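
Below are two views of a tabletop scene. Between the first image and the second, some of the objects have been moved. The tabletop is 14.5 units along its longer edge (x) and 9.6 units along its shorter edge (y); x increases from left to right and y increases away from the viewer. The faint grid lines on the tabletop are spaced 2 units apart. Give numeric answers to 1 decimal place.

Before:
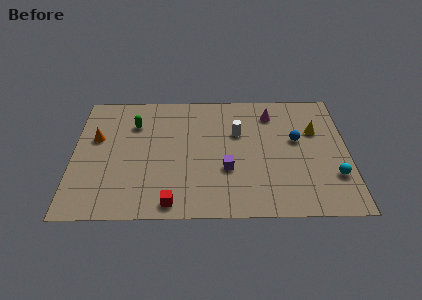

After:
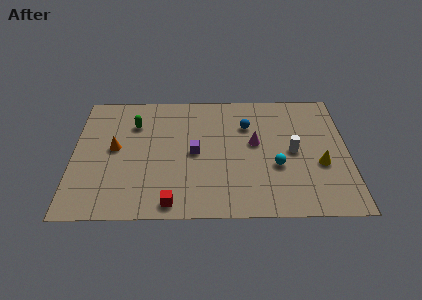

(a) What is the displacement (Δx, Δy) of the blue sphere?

(-2.6, 1.2)

From the two frames, the blue sphere sits at roughly (11.8, 5.6) before and (9.2, 6.8) after.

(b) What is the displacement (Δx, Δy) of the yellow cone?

(0.2, -2.6)

The yellow cone started near (12.8, 6.3) and ended near (13.0, 3.7).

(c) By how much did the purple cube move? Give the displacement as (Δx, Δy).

(-1.7, 1.3)

From the two frames, the purple cube sits at roughly (8.1, 3.4) before and (6.4, 4.7) after.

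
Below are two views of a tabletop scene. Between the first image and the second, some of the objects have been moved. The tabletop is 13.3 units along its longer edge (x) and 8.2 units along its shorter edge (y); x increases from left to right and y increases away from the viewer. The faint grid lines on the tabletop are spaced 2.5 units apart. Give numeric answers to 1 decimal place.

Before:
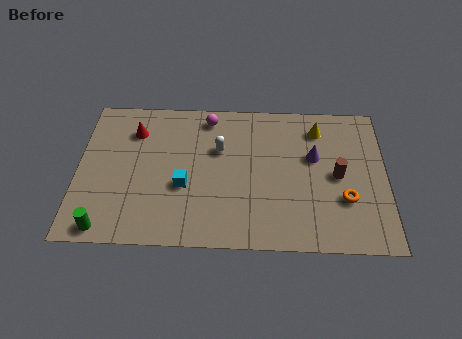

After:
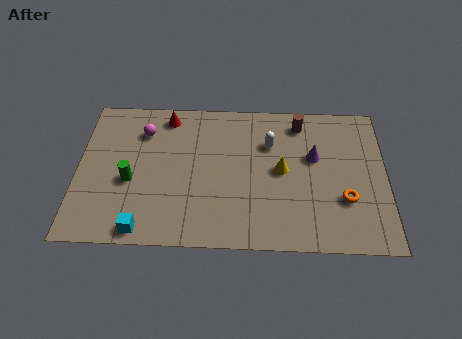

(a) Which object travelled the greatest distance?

the brown cylinder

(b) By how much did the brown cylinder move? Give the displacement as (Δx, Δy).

(-1.6, 2.9)

The brown cylinder started near (11.2, 4.0) and ended near (9.6, 6.9).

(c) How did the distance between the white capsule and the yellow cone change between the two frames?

-2.9

The distance was about 4.5 in the first image and 1.6 in the second, so they moved 2.9 units closer together.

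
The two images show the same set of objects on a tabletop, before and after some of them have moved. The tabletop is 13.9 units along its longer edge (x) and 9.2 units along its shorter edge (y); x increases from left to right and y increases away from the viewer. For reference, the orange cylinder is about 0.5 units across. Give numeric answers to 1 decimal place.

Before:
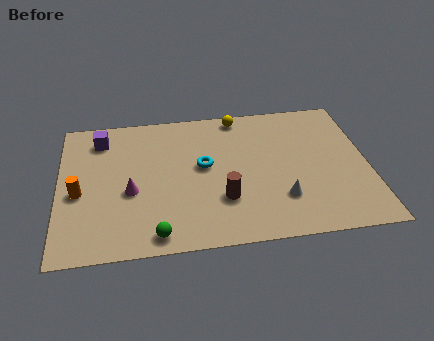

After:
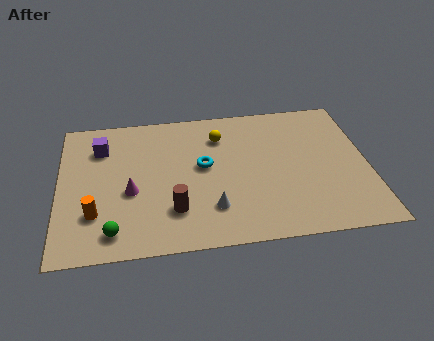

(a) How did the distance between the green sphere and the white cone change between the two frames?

-1.3

They were about 5.8 units apart before and 4.5 after — 1.3 units closer together.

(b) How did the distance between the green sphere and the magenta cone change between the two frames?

-0.5

The distance was about 3.0 in the first image and 2.5 in the second, so they moved 0.5 units closer together.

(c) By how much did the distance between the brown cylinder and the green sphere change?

-0.6

The distance was about 3.5 in the first image and 2.9 in the second, so they moved 0.6 units closer together.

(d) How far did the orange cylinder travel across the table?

1.6

The orange cylinder moved from about (0.9, 4.0) to (1.6, 2.6), a distance of √(0.7² + 1.4²) ≈ 1.6.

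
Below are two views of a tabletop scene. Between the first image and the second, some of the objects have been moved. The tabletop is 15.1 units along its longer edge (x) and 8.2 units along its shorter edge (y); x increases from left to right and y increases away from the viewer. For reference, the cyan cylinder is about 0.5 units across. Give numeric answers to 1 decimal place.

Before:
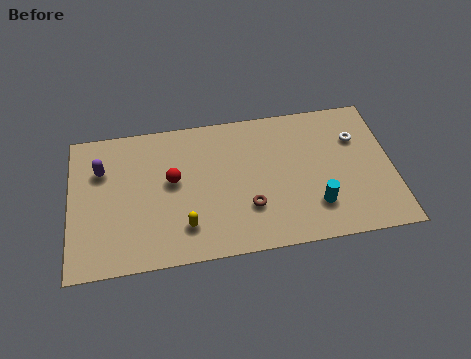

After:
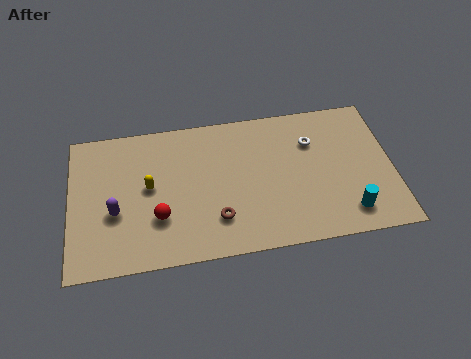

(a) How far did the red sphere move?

2.1

From (4.8, 4.6) to (4.1, 2.6), the red sphere covered √(0.7² + 2.0²) ≈ 2.1 units.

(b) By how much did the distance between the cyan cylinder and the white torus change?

+0.4

The distance was about 4.2 in the first image and 4.6 in the second, so they moved 0.4 units further apart.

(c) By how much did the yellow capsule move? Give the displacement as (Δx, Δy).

(-1.6, 2.5)

The yellow capsule started near (5.3, 1.9) and ended near (3.7, 4.4).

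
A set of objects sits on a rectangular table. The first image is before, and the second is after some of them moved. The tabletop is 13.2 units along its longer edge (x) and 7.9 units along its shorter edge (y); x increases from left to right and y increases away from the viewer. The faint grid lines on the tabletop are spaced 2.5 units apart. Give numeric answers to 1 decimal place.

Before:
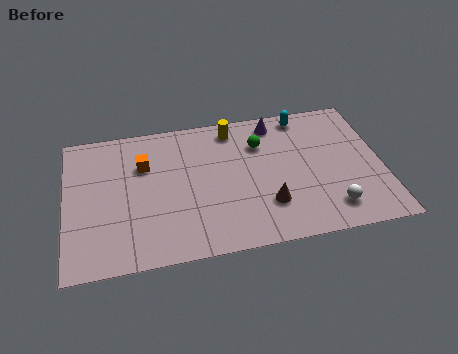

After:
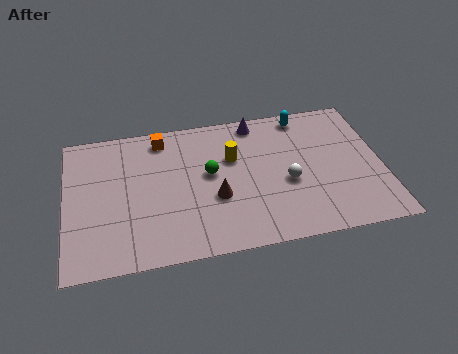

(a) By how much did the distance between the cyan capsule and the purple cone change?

+0.8

Before: roughly 1.2 units apart; after: 2.0. That's 0.8 units further apart.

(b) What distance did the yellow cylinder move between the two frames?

1.7

From (7.1, 6.8) to (7.0, 5.1), the yellow cylinder covered √(0.1² + 1.7²) ≈ 1.7 units.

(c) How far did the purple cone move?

0.8

The purple cone moved from about (8.9, 6.8) to (8.1, 7.0), a distance of √(0.8² + 0.2²) ≈ 0.8.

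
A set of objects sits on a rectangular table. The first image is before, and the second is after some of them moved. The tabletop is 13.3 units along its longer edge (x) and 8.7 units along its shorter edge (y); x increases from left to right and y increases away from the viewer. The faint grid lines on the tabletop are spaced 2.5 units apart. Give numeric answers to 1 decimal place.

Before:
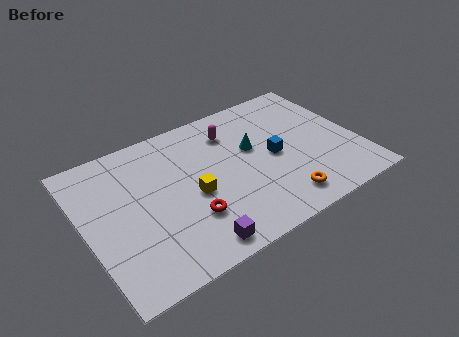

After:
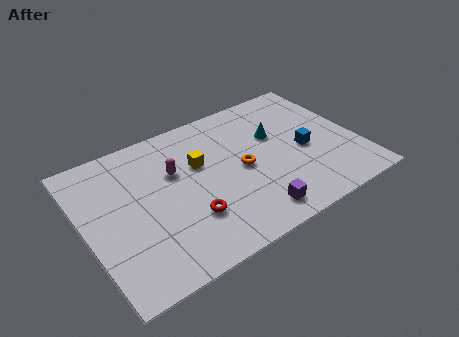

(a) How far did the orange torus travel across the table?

3.1

From (9.0, 1.4) to (7.6, 4.2), the orange torus covered √(1.4² + 2.8²) ≈ 3.1 units.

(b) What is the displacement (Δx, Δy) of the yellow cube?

(0.6, 1.7)

The yellow cube was at about (5.1, 3.8) and moved to about (5.7, 5.5).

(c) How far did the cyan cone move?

1.2

The cyan cone was near (8.3, 5.2) before and (9.5, 5.5) after, so it travelled √(1.2² + 0.3²) ≈ 1.2 units.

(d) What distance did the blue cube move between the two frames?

1.5

From (9.2, 4.2) to (10.7, 3.9), the blue cube covered √(1.5² + 0.3²) ≈ 1.5 units.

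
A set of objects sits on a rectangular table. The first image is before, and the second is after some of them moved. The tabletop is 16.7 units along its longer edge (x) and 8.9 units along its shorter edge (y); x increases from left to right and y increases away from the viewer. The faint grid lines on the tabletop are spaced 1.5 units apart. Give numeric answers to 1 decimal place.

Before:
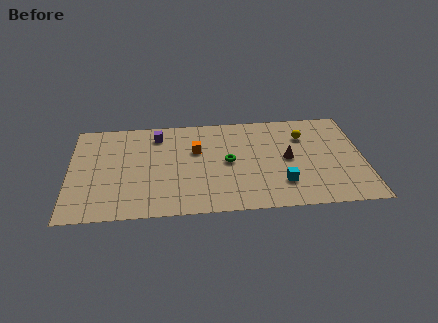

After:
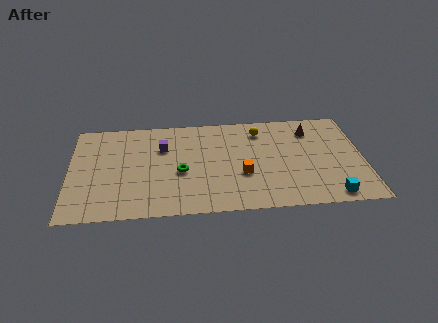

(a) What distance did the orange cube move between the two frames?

3.5

The orange cube was near (7.2, 5.7) before and (9.8, 3.3) after, so it travelled √(2.6² + 2.4²) ≈ 3.5 units.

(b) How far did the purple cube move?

1.2

The purple cube was near (5.0, 7.3) before and (5.3, 6.1) after, so it travelled √(0.3² + 1.2²) ≈ 1.2 units.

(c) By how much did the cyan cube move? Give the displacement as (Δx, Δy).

(2.7, -1.3)

The cyan cube was at about (12.0, 2.3) and moved to about (14.7, 1.0).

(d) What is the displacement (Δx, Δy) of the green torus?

(-2.7, -0.7)

The green torus started near (9.0, 4.5) and ended near (6.3, 3.8).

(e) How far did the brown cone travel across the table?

2.9

From (12.4, 4.5) to (13.8, 7.0), the brown cone covered √(1.4² + 2.5²) ≈ 2.9 units.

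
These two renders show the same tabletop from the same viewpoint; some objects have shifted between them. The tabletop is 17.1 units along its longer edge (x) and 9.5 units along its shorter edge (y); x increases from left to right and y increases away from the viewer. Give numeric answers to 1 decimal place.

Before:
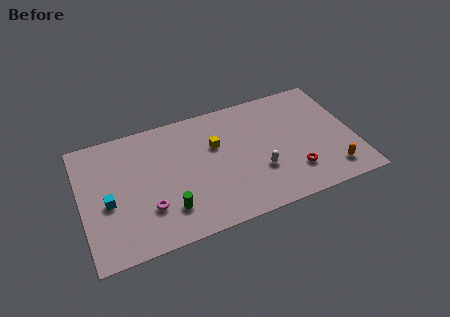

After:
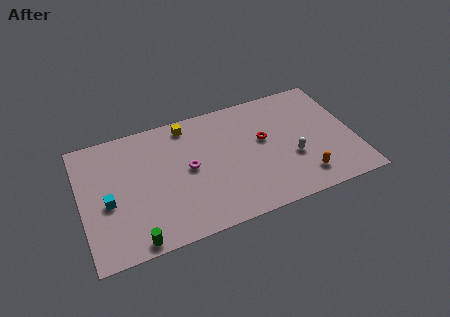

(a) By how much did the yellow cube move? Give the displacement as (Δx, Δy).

(-1.6, 2.2)

The yellow cube started near (8.5, 6.1) and ended near (6.9, 8.3).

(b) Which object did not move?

the cyan cube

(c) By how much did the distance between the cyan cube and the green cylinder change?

-0.4

They were about 4.0 units apart before and 3.6 after — 0.4 units closer together.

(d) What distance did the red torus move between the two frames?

3.5

From (13.1, 2.4) to (11.5, 5.5), the red torus covered √(1.6² + 3.1²) ≈ 3.5 units.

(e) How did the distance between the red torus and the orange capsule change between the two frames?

+1.9

The distance was about 2.4 in the first image and 4.3 in the second, so they moved 1.9 units further apart.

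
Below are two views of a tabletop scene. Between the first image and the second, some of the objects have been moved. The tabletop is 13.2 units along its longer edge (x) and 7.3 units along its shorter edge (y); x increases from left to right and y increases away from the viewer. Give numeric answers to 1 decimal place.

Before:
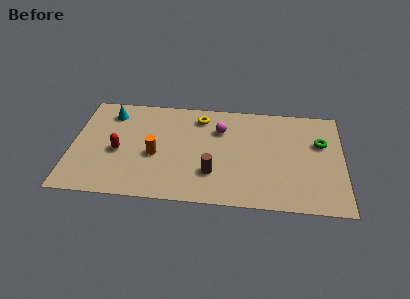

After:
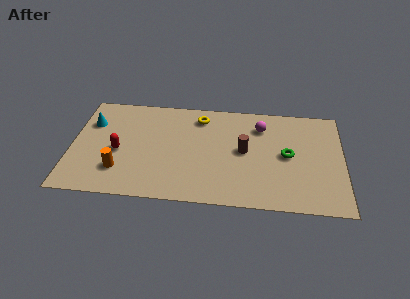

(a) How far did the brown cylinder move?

2.3

The brown cylinder moved from about (6.9, 2.1) to (8.4, 3.8), a distance of √(1.5² + 1.7²) ≈ 2.3.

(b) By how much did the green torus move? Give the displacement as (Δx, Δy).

(-1.6, -1.0)

The green torus started near (12.1, 4.7) and ended near (10.5, 3.7).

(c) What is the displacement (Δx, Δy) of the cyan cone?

(-0.9, -0.8)

The cyan cone started near (1.8, 5.9) and ended near (0.9, 5.1).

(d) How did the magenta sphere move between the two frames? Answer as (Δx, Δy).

(2.0, 0.4)

From the two frames, the magenta sphere sits at roughly (7.2, 5.2) before and (9.2, 5.6) after.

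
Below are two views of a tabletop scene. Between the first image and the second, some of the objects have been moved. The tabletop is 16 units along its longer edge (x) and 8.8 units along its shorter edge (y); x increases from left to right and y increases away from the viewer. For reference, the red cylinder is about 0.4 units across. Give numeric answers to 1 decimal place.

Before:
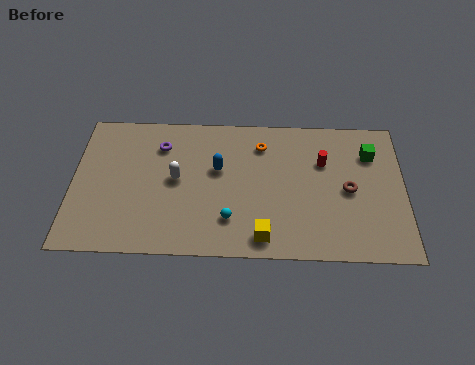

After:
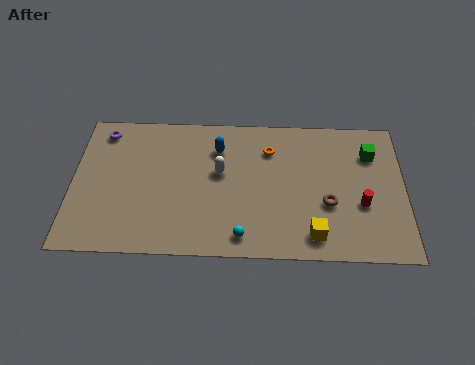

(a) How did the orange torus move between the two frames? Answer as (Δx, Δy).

(0.4, -0.3)

The orange torus started near (9.1, 6.9) and ended near (9.5, 6.6).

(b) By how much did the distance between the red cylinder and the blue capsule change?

+2.5

They were about 5.1 units apart before and 7.6 after — 2.5 units further apart.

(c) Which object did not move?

the green cube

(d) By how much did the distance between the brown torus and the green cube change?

+1.3

The distance was about 2.5 in the first image and 3.8 in the second, so they moved 1.3 units further apart.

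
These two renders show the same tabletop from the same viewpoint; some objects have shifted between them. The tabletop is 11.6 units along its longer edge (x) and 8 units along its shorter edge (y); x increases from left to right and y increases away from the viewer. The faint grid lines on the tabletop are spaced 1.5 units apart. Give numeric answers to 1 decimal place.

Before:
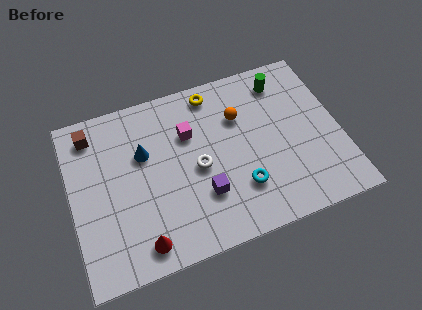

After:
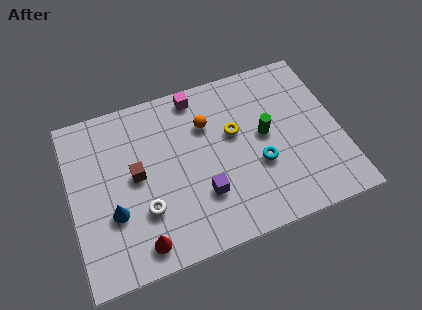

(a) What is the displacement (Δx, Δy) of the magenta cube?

(0.5, 1.7)

The magenta cube started near (5.2, 5.4) and ended near (5.7, 7.1).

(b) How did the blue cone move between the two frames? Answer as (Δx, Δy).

(-1.5, -2.3)

The blue cone started near (3.2, 5.1) and ended near (1.7, 2.8).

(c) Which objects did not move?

the red cone and the purple cube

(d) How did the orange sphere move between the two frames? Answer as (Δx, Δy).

(-1.4, 0.1)

From the two frames, the orange sphere sits at roughly (7.4, 5.5) before and (6.0, 5.6) after.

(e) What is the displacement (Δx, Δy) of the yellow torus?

(0.7, -2.2)

The yellow torus was at about (6.4, 7.0) and moved to about (7.1, 4.8).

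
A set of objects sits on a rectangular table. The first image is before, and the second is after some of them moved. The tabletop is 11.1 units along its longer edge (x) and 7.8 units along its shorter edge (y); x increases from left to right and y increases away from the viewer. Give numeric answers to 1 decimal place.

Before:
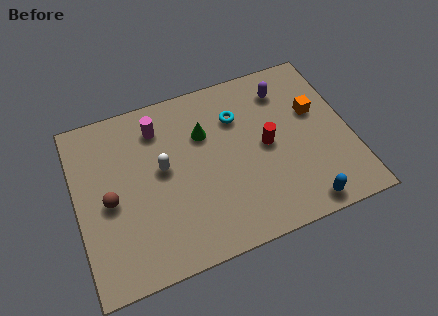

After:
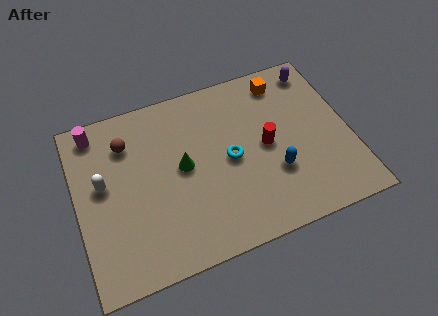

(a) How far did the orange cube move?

2.1

From (9.8, 4.8) to (8.7, 6.6), the orange cube covered √(1.1² + 1.8²) ≈ 2.1 units.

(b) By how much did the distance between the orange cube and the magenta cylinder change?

+1.2

The distance was about 6.5 in the first image and 7.7 in the second, so they moved 1.2 units further apart.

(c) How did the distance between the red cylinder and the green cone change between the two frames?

+0.6

The distance was about 2.8 in the first image and 3.4 in the second, so they moved 0.6 units further apart.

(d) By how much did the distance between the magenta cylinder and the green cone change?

+2.3

Before: roughly 2.0 units apart; after: 4.3. That's 2.3 units further apart.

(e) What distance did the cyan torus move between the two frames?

1.9

The cyan torus moved from about (6.7, 5.6) to (6.2, 3.8), a distance of √(0.5² + 1.8²) ≈ 1.9.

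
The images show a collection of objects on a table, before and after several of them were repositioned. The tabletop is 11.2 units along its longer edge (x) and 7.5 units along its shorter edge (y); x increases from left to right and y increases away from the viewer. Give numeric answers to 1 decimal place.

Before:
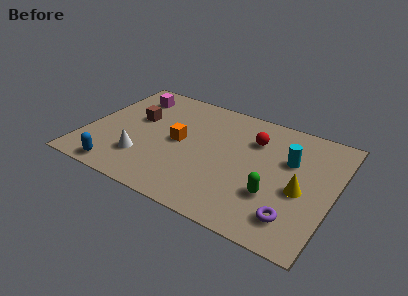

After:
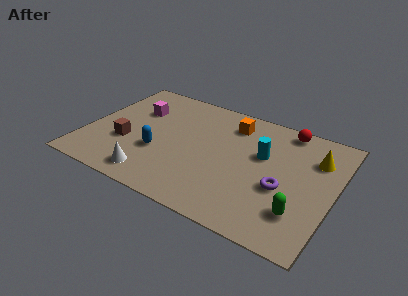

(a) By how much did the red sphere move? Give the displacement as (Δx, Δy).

(1.3, 1.3)

The red sphere was at about (7.4, 5.4) and moved to about (8.7, 6.7).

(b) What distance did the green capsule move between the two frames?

1.3

The green capsule was near (8.7, 2.4) before and (9.9, 1.9) after, so it travelled √(1.2² + 0.5²) ≈ 1.3 units.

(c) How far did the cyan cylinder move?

1.2

The cyan cylinder moved from about (9.1, 4.8) to (7.9, 4.6), a distance of √(1.2² + 0.2²) ≈ 1.2.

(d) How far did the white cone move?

1.1

The white cone was near (2.8, 2.0) before and (3.4, 1.1) after, so it travelled √(0.6² + 0.9²) ≈ 1.1 units.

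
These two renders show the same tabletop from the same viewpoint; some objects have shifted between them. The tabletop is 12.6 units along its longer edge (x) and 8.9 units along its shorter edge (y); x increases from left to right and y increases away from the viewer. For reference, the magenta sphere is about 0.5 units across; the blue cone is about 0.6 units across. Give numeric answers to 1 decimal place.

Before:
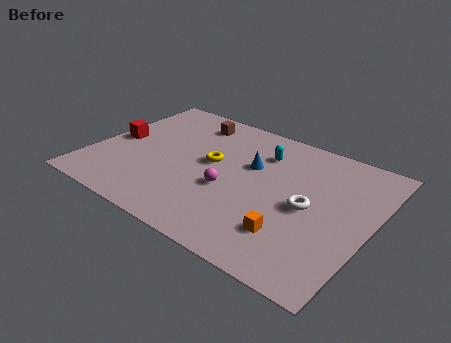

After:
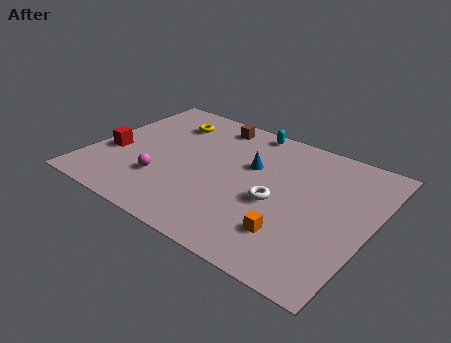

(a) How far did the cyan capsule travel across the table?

1.7

The cyan capsule was near (7.3, 6.7) before and (6.4, 8.1) after, so it travelled √(0.9² + 1.4²) ≈ 1.7 units.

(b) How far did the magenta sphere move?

3.0

The magenta sphere was near (6.4, 3.5) before and (3.5, 2.6) after, so it travelled √(2.9² + 0.9²) ≈ 3.0 units.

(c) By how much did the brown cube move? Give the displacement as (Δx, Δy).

(1.0, 0.3)

The brown cube was at about (3.8, 7.4) and moved to about (4.8, 7.7).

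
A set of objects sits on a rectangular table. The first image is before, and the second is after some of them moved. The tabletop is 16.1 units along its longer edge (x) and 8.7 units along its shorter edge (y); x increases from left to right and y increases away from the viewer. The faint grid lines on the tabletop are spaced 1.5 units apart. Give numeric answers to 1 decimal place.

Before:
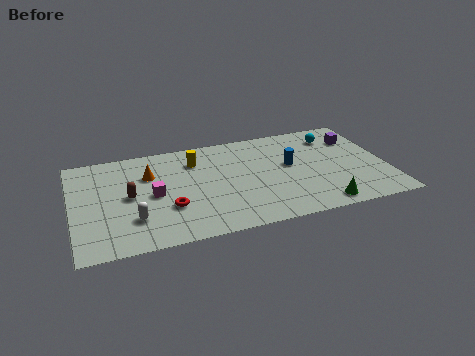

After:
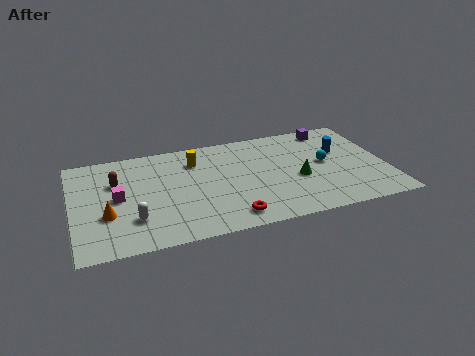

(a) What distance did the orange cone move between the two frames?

3.7

The orange cone was near (4.0, 6.0) before and (1.7, 3.1) after, so it travelled √(2.3² + 2.9²) ≈ 3.7 units.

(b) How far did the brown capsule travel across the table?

1.5

From (2.9, 4.4) to (2.3, 5.8), the brown capsule covered √(0.6² + 1.4²) ≈ 1.5 units.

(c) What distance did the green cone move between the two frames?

2.8

The green cone moved from about (12.4, 1.0) to (11.5, 3.6), a distance of √(0.9² + 2.6²) ≈ 2.8.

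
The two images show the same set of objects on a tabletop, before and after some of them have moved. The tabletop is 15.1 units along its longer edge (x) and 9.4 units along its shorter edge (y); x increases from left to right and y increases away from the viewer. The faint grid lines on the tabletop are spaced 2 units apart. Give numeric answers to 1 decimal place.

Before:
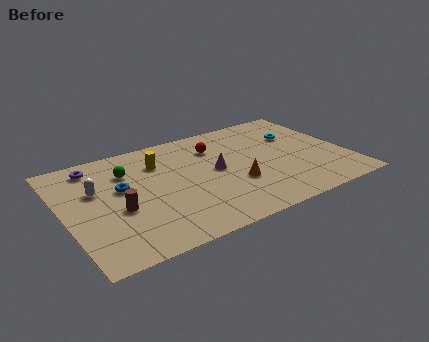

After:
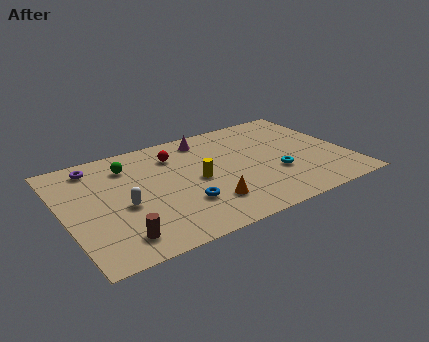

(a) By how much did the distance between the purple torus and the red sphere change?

-2.2

They were about 6.5 units apart before and 4.3 after — 2.2 units closer together.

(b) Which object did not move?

the purple torus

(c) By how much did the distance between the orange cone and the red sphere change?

+1.3

Before: roughly 3.7 units apart; after: 5.0. That's 1.3 units further apart.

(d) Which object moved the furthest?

the blue torus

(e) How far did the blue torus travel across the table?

4.0

The blue torus moved from about (3.1, 5.5) to (6.0, 2.8), a distance of √(2.9² + 2.7²) ≈ 4.0.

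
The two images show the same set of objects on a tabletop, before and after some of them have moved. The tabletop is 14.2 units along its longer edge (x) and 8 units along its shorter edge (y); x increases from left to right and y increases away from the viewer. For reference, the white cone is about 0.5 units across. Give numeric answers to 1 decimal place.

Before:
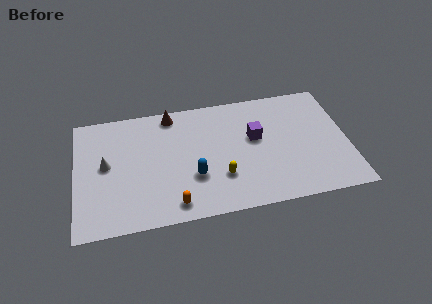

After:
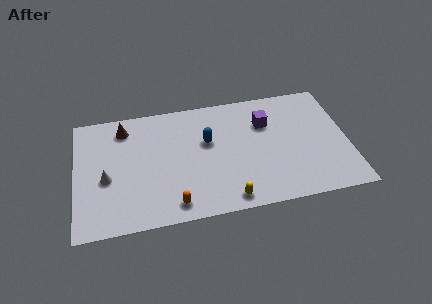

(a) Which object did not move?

the orange capsule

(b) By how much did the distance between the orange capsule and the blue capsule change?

+2.3

The distance was about 1.9 in the first image and 4.2 in the second, so they moved 2.3 units further apart.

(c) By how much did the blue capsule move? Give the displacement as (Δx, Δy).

(0.8, 2.2)

The blue capsule was at about (6.1, 2.7) and moved to about (6.9, 4.9).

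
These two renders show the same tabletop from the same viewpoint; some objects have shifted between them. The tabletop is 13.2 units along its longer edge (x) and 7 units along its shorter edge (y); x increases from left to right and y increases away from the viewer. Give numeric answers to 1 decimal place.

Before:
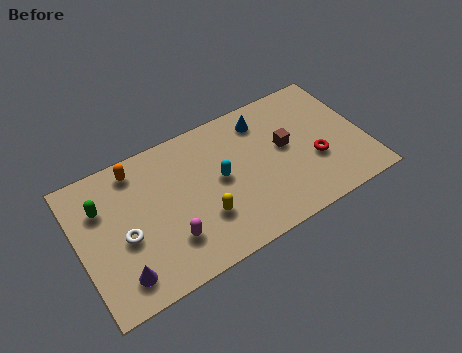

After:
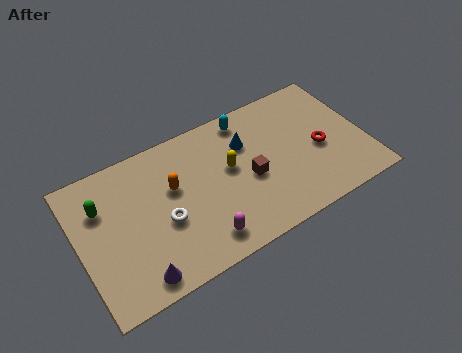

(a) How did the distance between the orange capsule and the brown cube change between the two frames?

-3.4

The distance was about 7.0 in the first image and 3.6 in the second, so they moved 3.4 units closer together.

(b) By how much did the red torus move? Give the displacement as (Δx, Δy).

(0.3, 0.5)

The red torus started near (10.8, 2.6) and ended near (11.1, 3.1).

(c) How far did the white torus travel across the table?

1.8

From (2.0, 3.0) to (3.8, 2.9), the white torus covered √(1.8² + 0.1²) ≈ 1.8 units.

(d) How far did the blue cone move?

1.2

From (8.8, 5.7) to (7.9, 4.9), the blue cone covered √(0.9² + 0.8²) ≈ 1.2 units.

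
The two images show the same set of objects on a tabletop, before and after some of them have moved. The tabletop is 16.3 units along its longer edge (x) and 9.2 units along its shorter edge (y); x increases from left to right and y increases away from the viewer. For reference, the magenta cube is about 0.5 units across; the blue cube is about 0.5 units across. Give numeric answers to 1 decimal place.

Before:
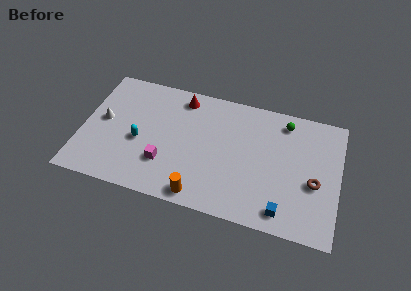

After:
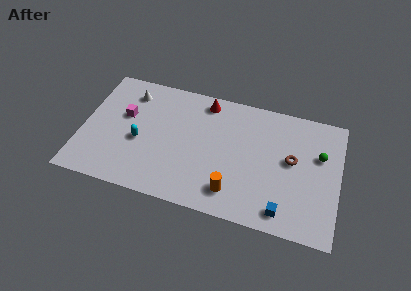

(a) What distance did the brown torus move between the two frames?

2.0

The brown torus was near (14.8, 3.8) before and (13.3, 5.1) after, so it travelled √(1.5² + 1.3²) ≈ 2.0 units.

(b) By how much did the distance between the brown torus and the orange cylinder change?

-2.7

The distance was about 7.5 in the first image and 4.8 in the second, so they moved 2.7 units closer together.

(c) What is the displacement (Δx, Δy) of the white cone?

(1.5, 2.5)

The white cone was at about (1.3, 4.9) and moved to about (2.8, 7.4).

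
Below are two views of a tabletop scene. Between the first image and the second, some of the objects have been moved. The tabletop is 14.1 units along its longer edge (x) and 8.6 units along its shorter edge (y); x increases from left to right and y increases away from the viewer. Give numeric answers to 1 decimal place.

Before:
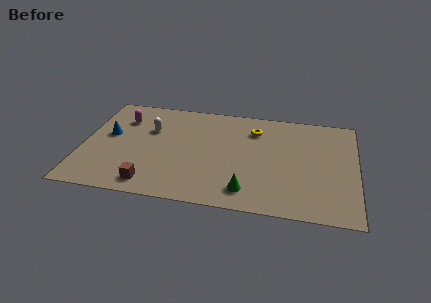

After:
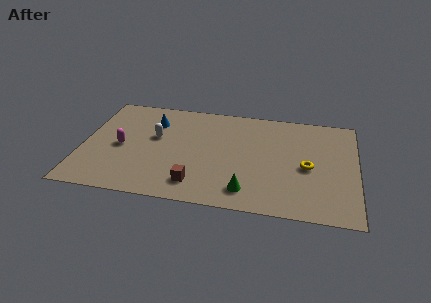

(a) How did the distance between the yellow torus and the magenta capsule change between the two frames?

+2.7

The distance was about 6.9 in the first image and 9.6 in the second, so they moved 2.7 units further apart.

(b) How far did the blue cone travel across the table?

2.7

The blue cone was near (1.3, 4.9) before and (3.5, 6.4) after, so it travelled √(2.2² + 1.5²) ≈ 2.7 units.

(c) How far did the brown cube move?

2.3

From (3.7, 1.2) to (6.0, 1.6), the brown cube covered √(2.3² + 0.4²) ≈ 2.3 units.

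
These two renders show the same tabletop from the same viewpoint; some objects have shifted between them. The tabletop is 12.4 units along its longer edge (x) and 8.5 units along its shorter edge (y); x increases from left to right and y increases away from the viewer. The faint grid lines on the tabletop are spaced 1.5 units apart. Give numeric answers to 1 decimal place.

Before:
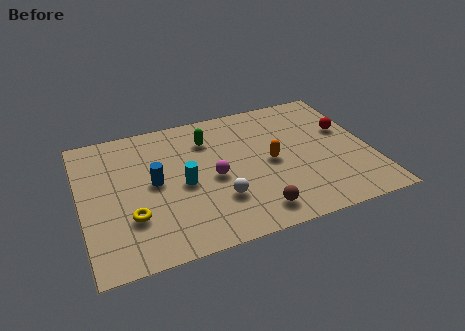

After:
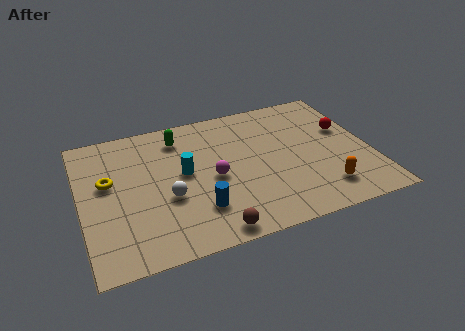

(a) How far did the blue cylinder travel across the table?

2.8

From (3.1, 4.4) to (4.8, 2.2), the blue cylinder covered √(1.7² + 2.2²) ≈ 2.8 units.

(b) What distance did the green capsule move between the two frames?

1.3

The green capsule moved from about (5.6, 6.4) to (4.4, 6.9), a distance of √(1.2² + 0.5²) ≈ 1.3.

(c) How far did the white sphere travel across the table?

2.2

From (5.7, 2.5) to (3.6, 3.3), the white sphere covered √(2.1² + 0.8²) ≈ 2.2 units.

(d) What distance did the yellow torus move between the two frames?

2.5

The yellow torus was near (2.0, 2.6) before and (1.2, 5.0) after, so it travelled √(0.8² + 2.4²) ≈ 2.5 units.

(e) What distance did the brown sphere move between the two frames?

2.0

The brown sphere moved from about (7.1, 1.3) to (5.2, 0.8), a distance of √(1.9² + 0.5²) ≈ 2.0.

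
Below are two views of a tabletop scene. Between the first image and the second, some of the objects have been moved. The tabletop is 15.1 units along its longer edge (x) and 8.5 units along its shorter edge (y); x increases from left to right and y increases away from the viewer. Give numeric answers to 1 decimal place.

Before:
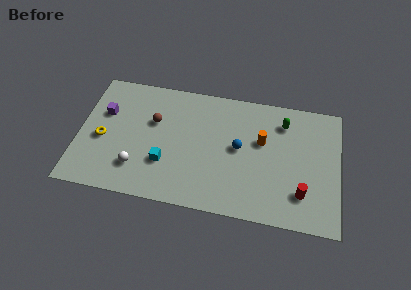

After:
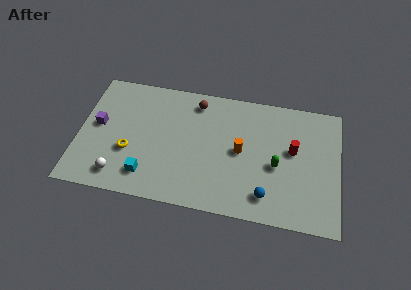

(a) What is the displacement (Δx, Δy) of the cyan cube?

(-1.0, -1.0)

The cyan cube was at about (5.1, 2.7) and moved to about (4.1, 1.7).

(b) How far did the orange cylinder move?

1.5

The orange cylinder was near (10.6, 5.2) before and (9.4, 4.3) after, so it travelled √(1.2² + 0.9²) ≈ 1.5 units.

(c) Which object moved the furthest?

the blue sphere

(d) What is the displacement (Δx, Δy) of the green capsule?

(-0.3, -3.0)

The green capsule started near (11.8, 6.7) and ended near (11.5, 3.7).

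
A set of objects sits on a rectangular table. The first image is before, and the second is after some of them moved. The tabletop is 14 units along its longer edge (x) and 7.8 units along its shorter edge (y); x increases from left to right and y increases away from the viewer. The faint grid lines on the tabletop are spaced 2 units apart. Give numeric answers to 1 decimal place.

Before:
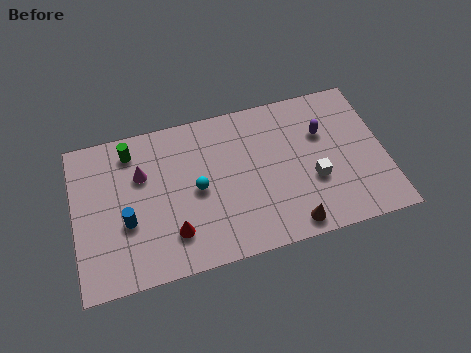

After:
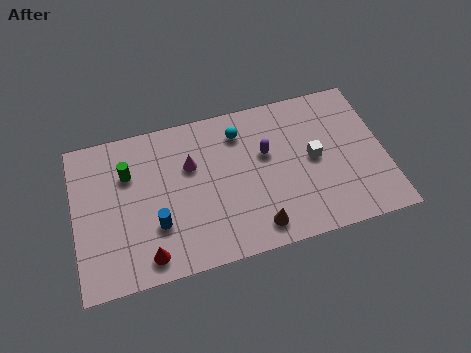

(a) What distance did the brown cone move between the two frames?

1.5

The brown cone moved from about (9.5, 0.9) to (8.0, 1.2), a distance of √(1.5² + 0.3²) ≈ 1.5.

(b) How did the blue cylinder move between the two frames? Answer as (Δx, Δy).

(1.3, -0.5)

From the two frames, the blue cylinder sits at roughly (2.3, 3.0) before and (3.6, 2.5) after.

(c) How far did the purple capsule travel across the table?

2.6

The purple capsule was near (11.3, 5.2) before and (8.7, 4.8) after, so it travelled √(2.6² + 0.4²) ≈ 2.6 units.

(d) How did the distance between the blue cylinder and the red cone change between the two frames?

-0.8

They were about 2.3 units apart before and 1.5 after — 0.8 units closer together.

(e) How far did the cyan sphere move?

3.2

The cyan sphere was near (5.5, 3.8) before and (7.6, 6.2) after, so it travelled √(2.1² + 2.4²) ≈ 3.2 units.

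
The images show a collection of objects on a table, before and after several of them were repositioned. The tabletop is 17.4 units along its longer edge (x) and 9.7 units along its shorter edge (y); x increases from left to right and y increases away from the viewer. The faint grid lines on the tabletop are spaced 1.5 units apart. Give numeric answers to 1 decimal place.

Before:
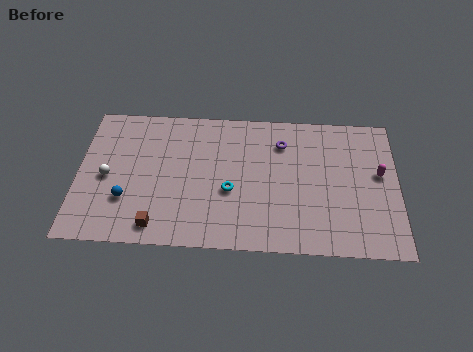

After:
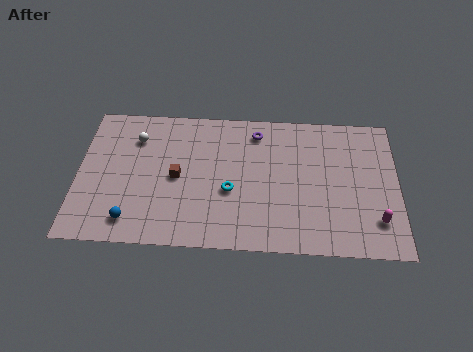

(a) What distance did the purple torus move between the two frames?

1.6

From (11.1, 7.4) to (9.7, 8.1), the purple torus covered √(1.4² + 0.7²) ≈ 1.6 units.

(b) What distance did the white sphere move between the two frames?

3.2

From (1.6, 4.5) to (3.1, 7.3), the white sphere covered √(1.5² + 2.8²) ≈ 3.2 units.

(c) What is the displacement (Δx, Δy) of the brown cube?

(1.0, 3.4)

The brown cube started near (4.4, 1.3) and ended near (5.4, 4.7).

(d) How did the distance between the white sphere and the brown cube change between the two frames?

-0.8

They were about 4.3 units apart before and 3.5 after — 0.8 units closer together.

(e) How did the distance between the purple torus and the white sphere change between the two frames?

-3.3

Before: roughly 9.9 units apart; after: 6.6. That's 3.3 units closer together.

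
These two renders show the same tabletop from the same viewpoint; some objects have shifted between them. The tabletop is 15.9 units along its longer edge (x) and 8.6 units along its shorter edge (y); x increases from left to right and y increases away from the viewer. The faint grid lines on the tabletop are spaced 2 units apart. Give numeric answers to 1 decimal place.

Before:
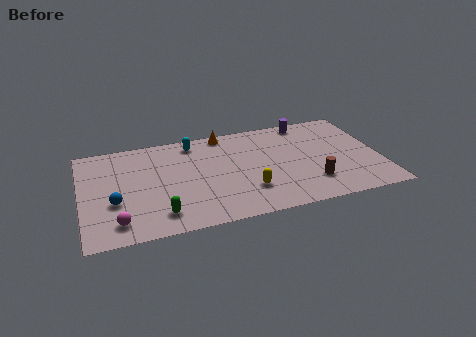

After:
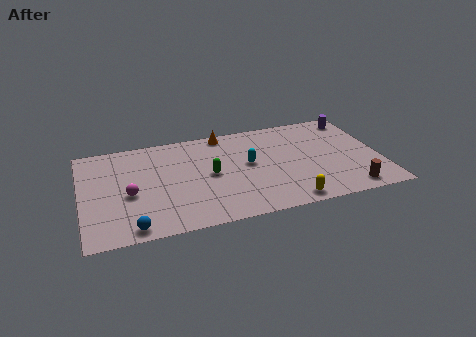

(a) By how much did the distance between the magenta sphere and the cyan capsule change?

-0.8

Before: roughly 7.3 units apart; after: 6.5. That's 0.8 units closer together.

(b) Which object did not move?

the orange cone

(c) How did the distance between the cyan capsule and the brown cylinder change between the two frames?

-1.7

They were about 7.9 units apart before and 6.2 after — 1.7 units closer together.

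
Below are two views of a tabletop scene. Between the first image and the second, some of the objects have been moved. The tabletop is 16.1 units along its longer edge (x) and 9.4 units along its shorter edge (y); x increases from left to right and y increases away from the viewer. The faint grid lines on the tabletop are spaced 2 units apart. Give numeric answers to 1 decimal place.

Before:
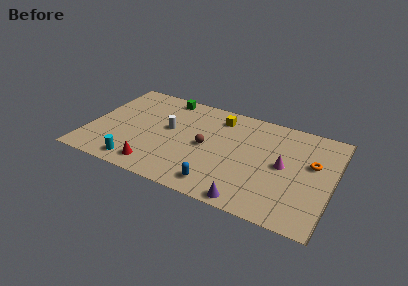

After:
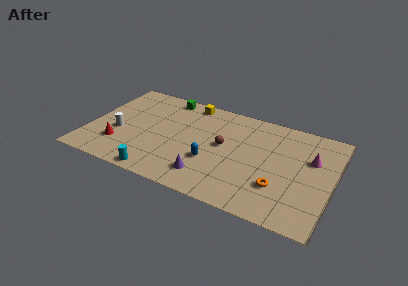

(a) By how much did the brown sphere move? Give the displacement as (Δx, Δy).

(1.1, 0.5)

The brown sphere was at about (7.8, 4.6) and moved to about (8.9, 5.1).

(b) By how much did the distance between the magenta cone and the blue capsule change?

+1.7

Before: roughly 5.2 units apart; after: 6.9. That's 1.7 units further apart.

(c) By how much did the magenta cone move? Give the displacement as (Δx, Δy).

(1.7, 1.3)

From the two frames, the magenta cone sits at roughly (12.9, 4.8) before and (14.6, 6.1) after.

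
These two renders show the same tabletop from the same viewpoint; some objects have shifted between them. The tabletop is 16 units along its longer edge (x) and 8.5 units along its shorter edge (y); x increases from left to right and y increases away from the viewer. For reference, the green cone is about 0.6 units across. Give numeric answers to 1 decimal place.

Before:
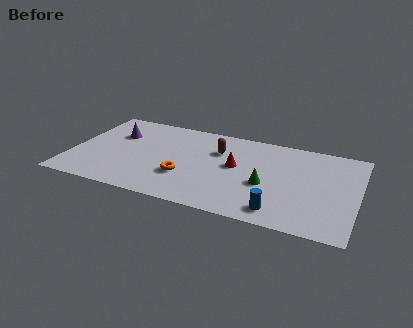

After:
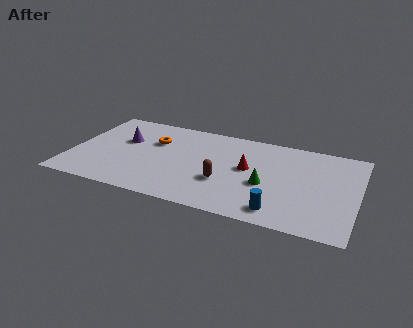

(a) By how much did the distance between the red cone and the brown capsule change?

+0.5

The distance was about 1.6 in the first image and 2.1 in the second, so they moved 0.5 units further apart.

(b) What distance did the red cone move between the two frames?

0.7

From (9.2, 4.7) to (9.9, 4.7), the red cone covered √(0.7² + 0.0²) ≈ 0.7 units.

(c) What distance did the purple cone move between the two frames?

0.7

The purple cone moved from about (2.3, 5.8) to (2.8, 5.3), a distance of √(0.5² + 0.5²) ≈ 0.7.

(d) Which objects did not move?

the blue cylinder and the green cone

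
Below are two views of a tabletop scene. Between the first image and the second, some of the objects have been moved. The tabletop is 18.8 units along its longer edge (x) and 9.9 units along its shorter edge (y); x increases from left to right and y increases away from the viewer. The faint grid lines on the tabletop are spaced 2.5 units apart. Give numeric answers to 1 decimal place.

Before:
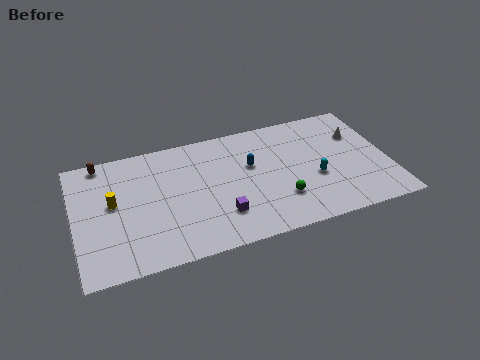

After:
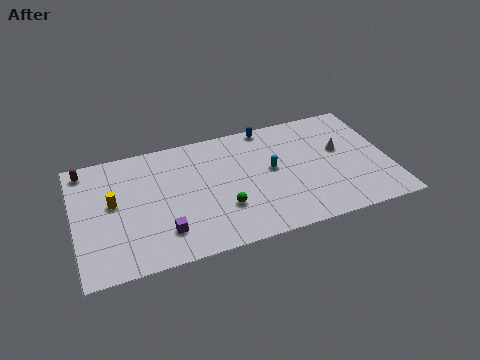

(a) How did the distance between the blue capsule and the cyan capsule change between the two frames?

-0.6

The distance was about 4.3 in the first image and 3.7 in the second, so they moved 0.6 units closer together.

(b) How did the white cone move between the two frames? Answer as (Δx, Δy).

(-1.2, -1.0)

The white cone started near (17.2, 6.8) and ended near (16.0, 5.8).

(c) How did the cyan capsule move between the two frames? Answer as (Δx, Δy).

(-2.5, 1.5)

The cyan capsule was at about (14.3, 3.9) and moved to about (11.8, 5.4).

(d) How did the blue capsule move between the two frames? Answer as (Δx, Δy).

(1.3, 3.0)

The blue capsule was at about (10.6, 6.1) and moved to about (11.9, 9.1).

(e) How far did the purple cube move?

3.4

The purple cube moved from about (8.5, 2.6) to (5.1, 2.3), a distance of √(3.4² + 0.3²) ≈ 3.4.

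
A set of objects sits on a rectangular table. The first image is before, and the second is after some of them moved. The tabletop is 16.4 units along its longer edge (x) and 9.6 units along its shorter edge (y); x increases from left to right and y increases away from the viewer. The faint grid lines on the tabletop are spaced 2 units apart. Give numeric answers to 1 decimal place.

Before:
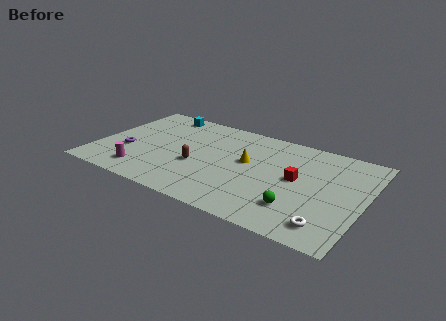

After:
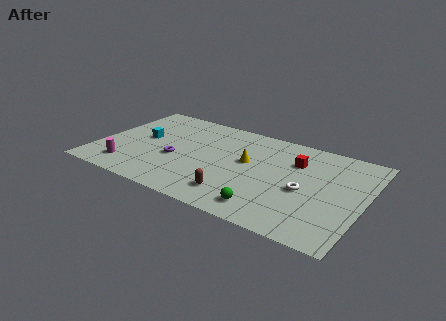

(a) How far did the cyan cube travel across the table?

3.4

From (3.2, 8.5) to (2.6, 5.2), the cyan cube covered √(0.6² + 3.3²) ≈ 3.4 units.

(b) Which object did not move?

the yellow cone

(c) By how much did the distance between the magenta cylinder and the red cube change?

+1.3

Before: roughly 9.7 units apart; after: 11.0. That's 1.3 units further apart.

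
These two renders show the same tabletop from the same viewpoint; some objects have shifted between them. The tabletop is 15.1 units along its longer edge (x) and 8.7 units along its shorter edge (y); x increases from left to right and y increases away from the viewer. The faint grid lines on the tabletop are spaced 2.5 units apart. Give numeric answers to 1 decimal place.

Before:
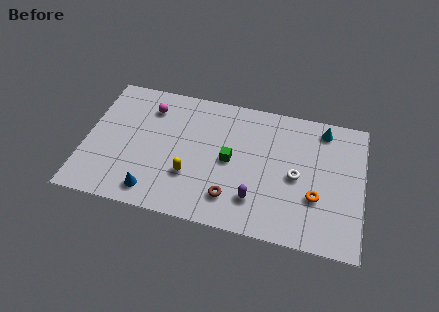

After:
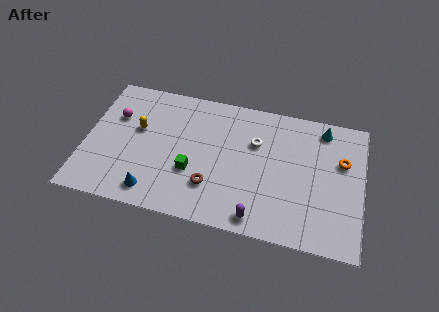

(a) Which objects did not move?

the cyan cone and the blue cone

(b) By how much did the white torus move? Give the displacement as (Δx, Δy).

(-2.3, 1.7)

The white torus was at about (11.5, 4.1) and moved to about (9.2, 5.8).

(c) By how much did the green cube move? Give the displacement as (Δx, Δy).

(-2.0, -1.2)

The green cube was at about (7.9, 4.3) and moved to about (5.9, 3.1).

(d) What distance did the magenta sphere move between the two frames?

2.1

The magenta sphere moved from about (3.3, 6.8) to (1.5, 5.8), a distance of √(1.8² + 1.0²) ≈ 2.1.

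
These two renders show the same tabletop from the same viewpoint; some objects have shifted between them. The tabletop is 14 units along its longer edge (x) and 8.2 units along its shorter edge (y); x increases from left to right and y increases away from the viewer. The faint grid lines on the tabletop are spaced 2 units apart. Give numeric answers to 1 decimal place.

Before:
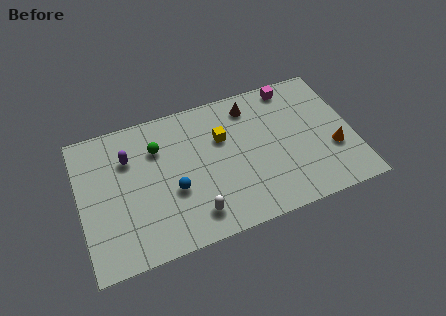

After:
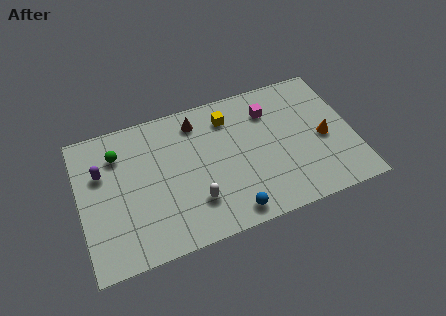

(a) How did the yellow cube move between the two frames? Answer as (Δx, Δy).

(0.4, 1.1)

From the two frames, the yellow cube sits at roughly (7.4, 5.4) before and (7.8, 6.5) after.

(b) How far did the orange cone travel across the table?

0.9

From (12.9, 2.9) to (12.5, 3.7), the orange cone covered √(0.4² + 0.8²) ≈ 0.9 units.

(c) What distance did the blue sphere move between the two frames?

3.5

The blue sphere was near (4.7, 3.2) before and (7.4, 1.0) after, so it travelled √(2.7² + 2.2²) ≈ 3.5 units.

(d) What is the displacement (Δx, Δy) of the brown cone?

(-2.8, 0.0)

The brown cone started near (9.0, 6.8) and ended near (6.2, 6.8).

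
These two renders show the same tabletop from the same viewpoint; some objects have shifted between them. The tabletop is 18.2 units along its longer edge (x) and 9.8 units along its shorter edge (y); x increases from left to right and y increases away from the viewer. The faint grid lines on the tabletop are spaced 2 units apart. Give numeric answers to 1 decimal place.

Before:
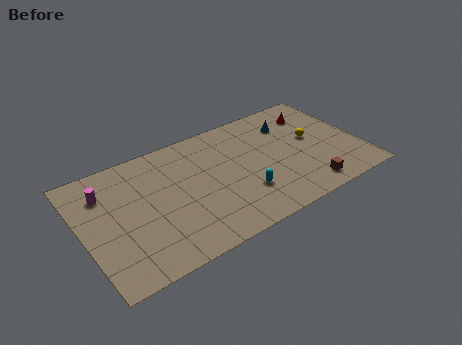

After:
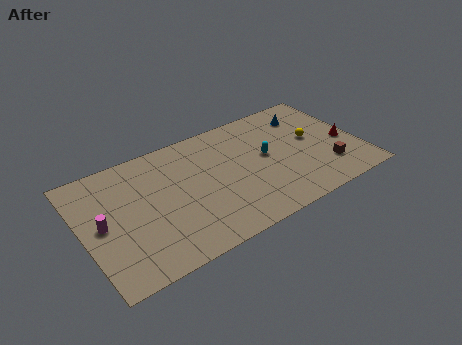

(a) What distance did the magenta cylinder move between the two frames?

2.5

The magenta cylinder moved from about (1.7, 7.3) to (1.2, 4.9), a distance of √(0.5² + 2.4²) ≈ 2.5.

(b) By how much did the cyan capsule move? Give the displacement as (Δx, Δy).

(1.9, 2.4)

The cyan capsule started near (10.2, 2.9) and ended near (12.1, 5.3).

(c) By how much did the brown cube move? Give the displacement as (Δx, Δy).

(1.6, 1.1)

The brown cube was at about (14.2, 1.4) and moved to about (15.8, 2.5).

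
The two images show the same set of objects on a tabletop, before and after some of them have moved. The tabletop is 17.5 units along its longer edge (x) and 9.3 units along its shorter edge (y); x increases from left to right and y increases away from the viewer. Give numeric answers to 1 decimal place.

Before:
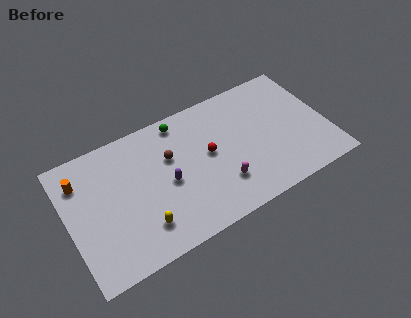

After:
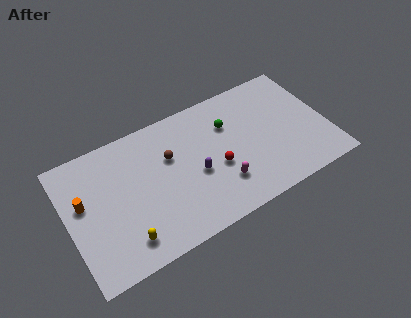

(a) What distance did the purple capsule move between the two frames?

1.9

The purple capsule moved from about (6.6, 4.3) to (8.5, 4.0), a distance of √(1.9² + 0.3²) ≈ 1.9.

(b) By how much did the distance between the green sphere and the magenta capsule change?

-1.9

Before: roughly 6.0 units apart; after: 4.1. That's 1.9 units closer together.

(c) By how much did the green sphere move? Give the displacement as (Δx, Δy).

(3.1, -1.7)

From the two frames, the green sphere sits at roughly (8.0, 8.2) before and (11.1, 6.5) after.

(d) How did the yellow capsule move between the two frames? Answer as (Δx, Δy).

(-1.2, -0.4)

From the two frames, the yellow capsule sits at roughly (4.6, 2.1) before and (3.4, 1.7) after.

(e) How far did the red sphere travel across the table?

1.3

From (9.5, 5.0) to (9.9, 3.8), the red sphere covered √(0.4² + 1.2²) ≈ 1.3 units.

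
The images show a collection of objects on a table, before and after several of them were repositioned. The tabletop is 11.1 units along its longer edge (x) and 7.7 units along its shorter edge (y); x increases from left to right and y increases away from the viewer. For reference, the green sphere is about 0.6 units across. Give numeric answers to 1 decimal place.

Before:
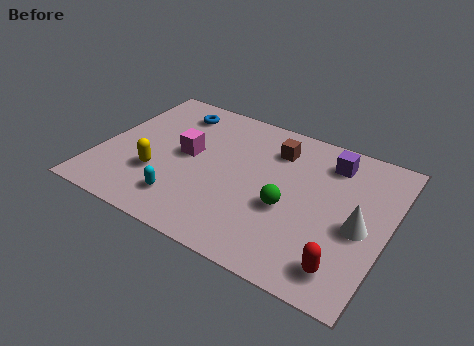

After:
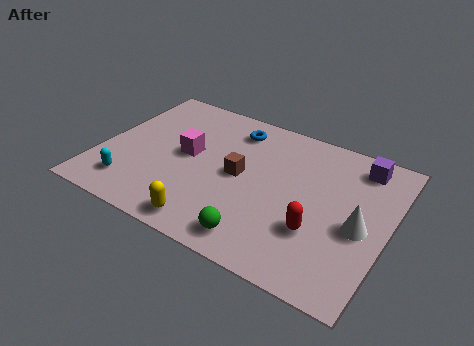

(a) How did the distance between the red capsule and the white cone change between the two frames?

-0.4

The distance was about 2.1 in the first image and 1.7 in the second, so they moved 0.4 units closer together.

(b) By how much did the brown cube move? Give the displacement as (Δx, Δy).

(-1.1, -2.0)

The brown cube was at about (6.5, 5.9) and moved to about (5.4, 3.9).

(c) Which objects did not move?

the magenta cube and the white cone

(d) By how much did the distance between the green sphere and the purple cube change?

+2.9

Before: roughly 3.3 units apart; after: 6.2. That's 2.9 units further apart.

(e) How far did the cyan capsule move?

2.1

From (3.6, 1.6) to (1.5, 1.5), the cyan capsule covered √(2.1² + 0.1²) ≈ 2.1 units.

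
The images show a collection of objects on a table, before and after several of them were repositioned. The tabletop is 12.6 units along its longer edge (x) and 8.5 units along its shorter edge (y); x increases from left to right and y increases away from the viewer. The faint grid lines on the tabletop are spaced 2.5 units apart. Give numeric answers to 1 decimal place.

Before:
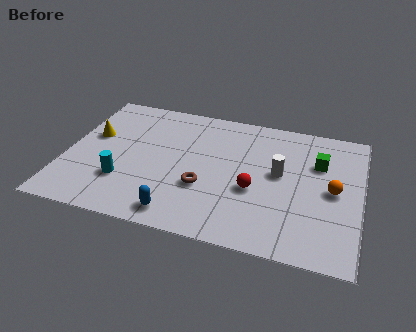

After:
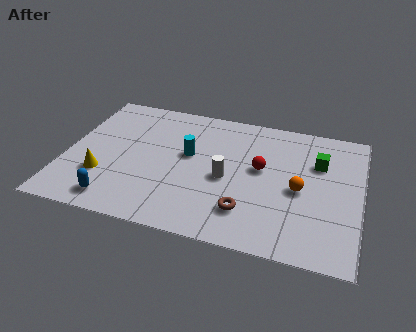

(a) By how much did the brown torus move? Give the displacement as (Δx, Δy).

(1.9, -1.0)

The brown torus started near (6.0, 3.0) and ended near (7.9, 2.0).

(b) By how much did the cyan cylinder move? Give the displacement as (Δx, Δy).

(2.6, 2.4)

The cyan cylinder was at about (2.6, 2.5) and moved to about (5.2, 4.9).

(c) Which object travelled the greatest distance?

the cyan cylinder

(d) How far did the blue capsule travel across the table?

2.7

From (5.1, 1.1) to (2.4, 1.2), the blue capsule covered √(2.7² + 0.1²) ≈ 2.7 units.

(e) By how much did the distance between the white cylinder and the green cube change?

+2.4

Before: roughly 1.9 units apart; after: 4.3. That's 2.4 units further apart.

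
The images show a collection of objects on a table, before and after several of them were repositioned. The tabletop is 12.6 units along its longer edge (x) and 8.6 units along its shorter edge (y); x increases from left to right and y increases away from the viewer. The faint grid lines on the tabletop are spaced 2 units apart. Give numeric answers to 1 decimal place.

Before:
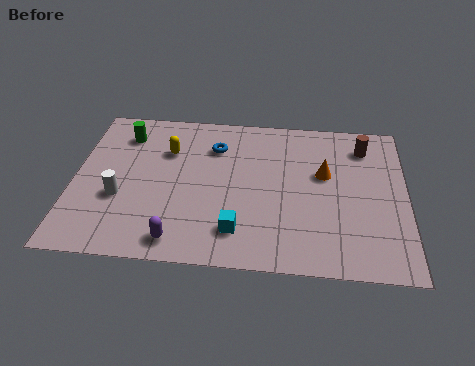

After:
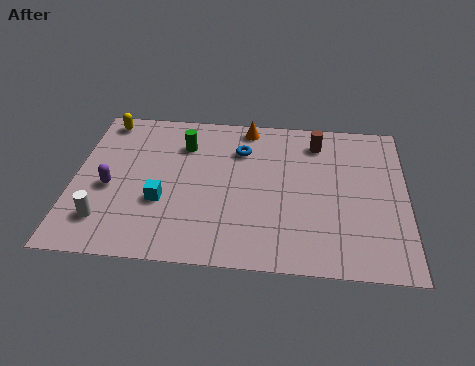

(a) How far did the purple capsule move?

3.7

The purple capsule was near (4.1, 1.1) before and (1.4, 3.7) after, so it travelled √(2.7² + 2.6²) ≈ 3.7 units.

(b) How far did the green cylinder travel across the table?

2.3

From (1.8, 6.8) to (4.1, 6.4), the green cylinder covered √(2.3² + 0.4²) ≈ 2.3 units.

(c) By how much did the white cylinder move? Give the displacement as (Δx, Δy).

(-0.5, -1.3)

The white cylinder was at about (1.8, 3.2) and moved to about (1.3, 1.9).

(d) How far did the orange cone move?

3.9

From (9.5, 5.2) to (6.5, 7.7), the orange cone covered √(3.0² + 2.5²) ≈ 3.9 units.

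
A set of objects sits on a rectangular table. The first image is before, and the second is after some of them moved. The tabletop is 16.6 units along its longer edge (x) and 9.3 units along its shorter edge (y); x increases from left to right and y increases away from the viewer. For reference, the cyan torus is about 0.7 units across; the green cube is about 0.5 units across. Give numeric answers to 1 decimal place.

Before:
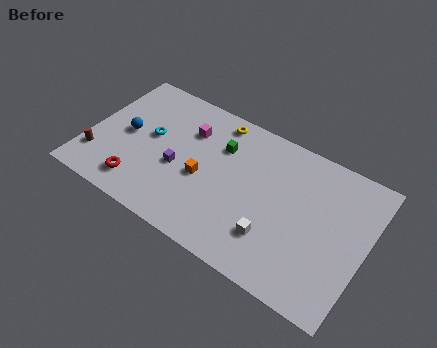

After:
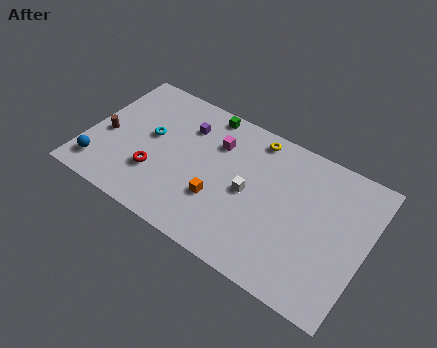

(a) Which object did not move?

the cyan torus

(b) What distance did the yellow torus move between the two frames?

2.3

From (7.2, 8.2) to (9.5, 8.2), the yellow torus covered √(2.3² + 0.0²) ≈ 2.3 units.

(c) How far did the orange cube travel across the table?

1.4

The orange cube was near (7.0, 4.0) before and (8.1, 3.1) after, so it travelled √(1.1² + 0.9²) ≈ 1.4 units.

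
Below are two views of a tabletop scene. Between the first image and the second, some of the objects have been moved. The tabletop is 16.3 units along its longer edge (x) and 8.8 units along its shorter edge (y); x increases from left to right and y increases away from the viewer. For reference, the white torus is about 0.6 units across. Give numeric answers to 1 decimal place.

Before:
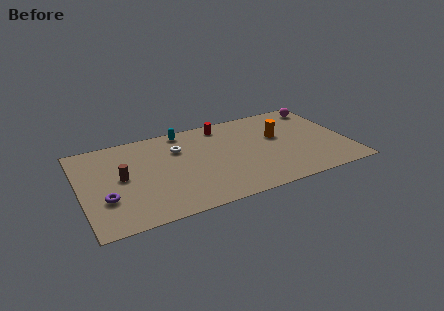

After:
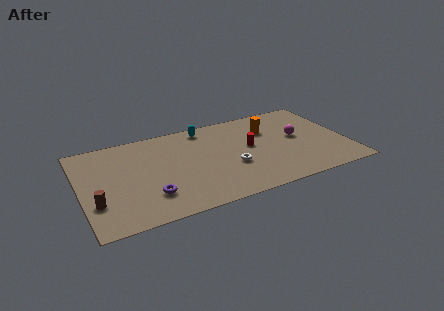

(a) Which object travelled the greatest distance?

the white torus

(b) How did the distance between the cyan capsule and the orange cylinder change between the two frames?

-2.1

The distance was about 6.2 in the first image and 4.1 in the second, so they moved 2.1 units closer together.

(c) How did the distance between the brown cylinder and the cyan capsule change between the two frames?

+3.4

The distance was about 5.3 in the first image and 8.7 in the second, so they moved 3.4 units further apart.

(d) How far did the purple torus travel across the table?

2.7

The purple torus was near (1.4, 2.9) before and (4.0, 2.3) after, so it travelled √(2.6² + 0.6²) ≈ 2.7 units.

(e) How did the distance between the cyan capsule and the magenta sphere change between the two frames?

-2.4

Before: roughly 8.6 units apart; after: 6.2. That's 2.4 units closer together.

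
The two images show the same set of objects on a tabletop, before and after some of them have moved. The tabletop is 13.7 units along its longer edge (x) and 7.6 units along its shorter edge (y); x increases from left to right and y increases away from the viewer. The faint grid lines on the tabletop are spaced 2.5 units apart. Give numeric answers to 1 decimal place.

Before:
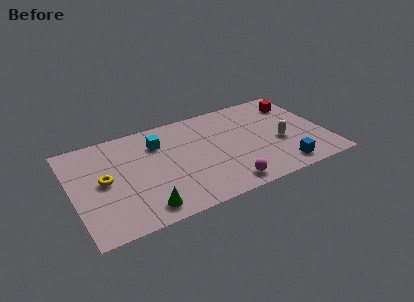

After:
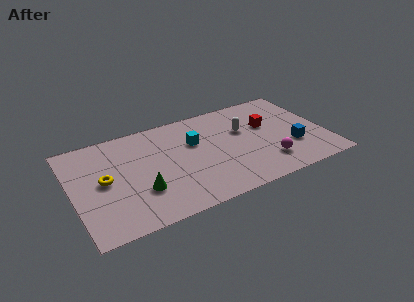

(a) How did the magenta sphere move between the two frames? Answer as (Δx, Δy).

(2.4, 0.8)

The magenta sphere started near (7.9, 1.0) and ended near (10.3, 1.8).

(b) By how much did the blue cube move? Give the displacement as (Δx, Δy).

(0.8, 1.4)

The blue cube started near (11.0, 1.1) and ended near (11.8, 2.5).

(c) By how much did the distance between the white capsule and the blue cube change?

+1.3

The distance was about 2.0 in the first image and 3.3 in the second, so they moved 1.3 units further apart.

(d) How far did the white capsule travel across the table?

2.5

From (11.2, 3.1) to (9.4, 4.8), the white capsule covered √(1.8² + 1.7²) ≈ 2.5 units.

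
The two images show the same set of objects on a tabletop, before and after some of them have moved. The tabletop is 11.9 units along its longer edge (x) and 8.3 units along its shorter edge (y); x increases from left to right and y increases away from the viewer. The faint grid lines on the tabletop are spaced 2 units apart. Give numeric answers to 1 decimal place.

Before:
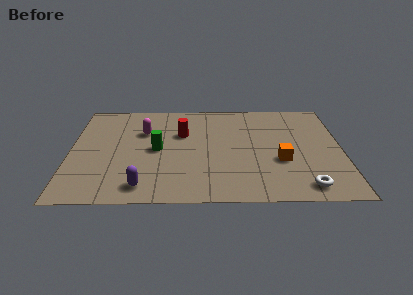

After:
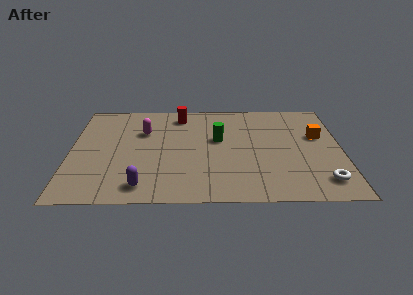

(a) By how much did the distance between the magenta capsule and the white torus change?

+0.5

Before: roughly 8.3 units apart; after: 8.8. That's 0.5 units further apart.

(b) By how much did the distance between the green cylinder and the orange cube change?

-1.1

The distance was about 5.5 in the first image and 4.4 in the second, so they moved 1.1 units closer together.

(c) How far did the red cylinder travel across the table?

1.6

From (4.9, 5.4) to (4.8, 7.0), the red cylinder covered √(0.1² + 1.6²) ≈ 1.6 units.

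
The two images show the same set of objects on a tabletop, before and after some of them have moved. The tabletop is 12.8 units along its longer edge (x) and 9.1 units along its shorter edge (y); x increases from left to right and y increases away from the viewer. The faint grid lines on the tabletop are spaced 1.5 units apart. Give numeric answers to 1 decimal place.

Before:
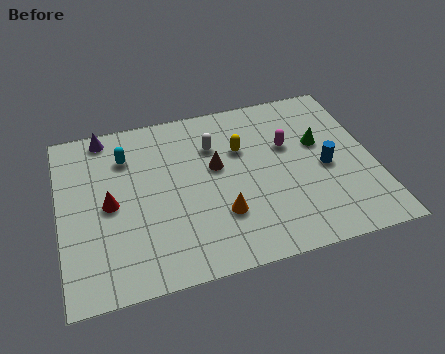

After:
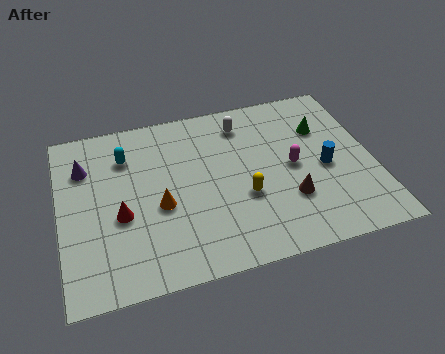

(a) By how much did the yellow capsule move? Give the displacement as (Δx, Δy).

(-0.1, -2.6)

The yellow capsule was at about (7.5, 6.0) and moved to about (7.4, 3.4).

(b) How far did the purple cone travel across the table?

1.8

The purple cone moved from about (2.0, 8.2) to (1.1, 6.6), a distance of √(0.9² + 1.6²) ≈ 1.8.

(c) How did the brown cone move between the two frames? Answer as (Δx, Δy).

(2.8, -2.5)

From the two frames, the brown cone sits at roughly (6.4, 5.3) before and (9.2, 2.8) after.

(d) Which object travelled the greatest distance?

the brown cone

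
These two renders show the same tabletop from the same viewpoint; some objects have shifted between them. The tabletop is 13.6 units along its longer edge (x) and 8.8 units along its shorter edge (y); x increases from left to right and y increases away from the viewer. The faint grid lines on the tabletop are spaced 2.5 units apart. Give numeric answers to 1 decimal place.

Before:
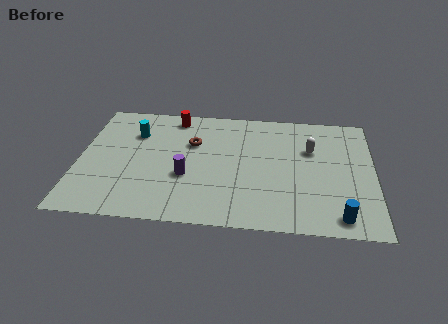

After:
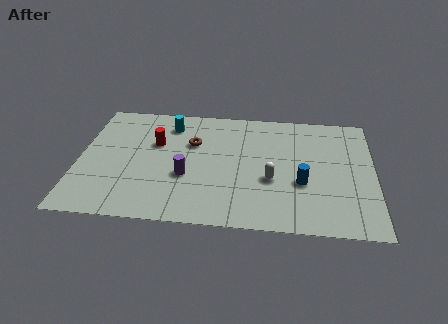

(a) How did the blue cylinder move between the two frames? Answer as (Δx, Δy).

(-1.7, 2.2)

The blue cylinder started near (12.0, 1.1) and ended near (10.3, 3.3).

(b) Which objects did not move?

the brown torus and the purple cylinder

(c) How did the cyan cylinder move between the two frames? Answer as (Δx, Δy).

(1.6, 0.8)

From the two frames, the cyan cylinder sits at roughly (2.5, 6.3) before and (4.1, 7.1) after.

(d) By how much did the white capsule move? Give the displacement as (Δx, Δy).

(-1.8, -2.4)

The white capsule was at about (10.7, 5.8) and moved to about (8.9, 3.4).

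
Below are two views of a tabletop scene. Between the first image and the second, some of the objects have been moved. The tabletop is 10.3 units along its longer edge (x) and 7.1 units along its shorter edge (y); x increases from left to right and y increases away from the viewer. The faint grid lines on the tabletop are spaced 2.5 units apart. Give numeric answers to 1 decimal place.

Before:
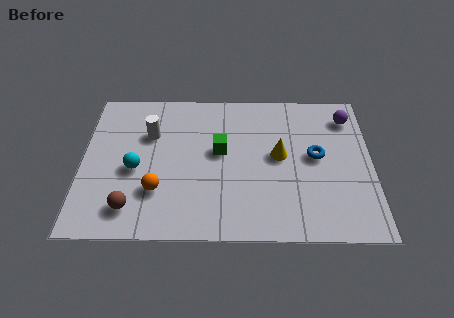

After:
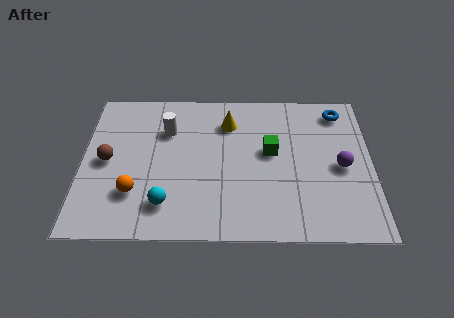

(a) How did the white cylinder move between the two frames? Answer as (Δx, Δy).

(0.6, 0.2)

The white cylinder was at about (2.4, 4.8) and moved to about (3.0, 5.0).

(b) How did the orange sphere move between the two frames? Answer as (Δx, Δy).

(-0.8, -0.1)

From the two frames, the orange sphere sits at roughly (2.7, 2.1) before and (1.9, 2.0) after.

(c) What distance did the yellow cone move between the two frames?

2.4

From (7.0, 3.8) to (5.2, 5.4), the yellow cone covered √(1.8² + 1.6²) ≈ 2.4 units.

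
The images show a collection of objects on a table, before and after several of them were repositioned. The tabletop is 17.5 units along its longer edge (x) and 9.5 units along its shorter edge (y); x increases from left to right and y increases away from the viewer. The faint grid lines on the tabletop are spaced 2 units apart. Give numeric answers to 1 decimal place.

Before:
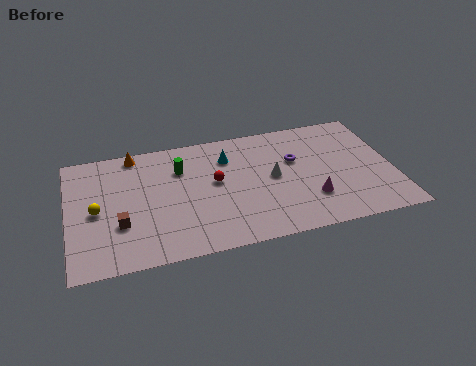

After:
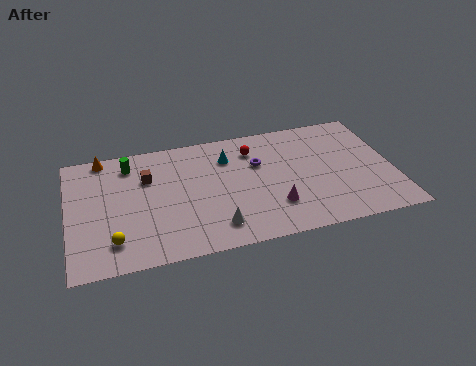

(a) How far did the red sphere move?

3.0

The red sphere moved from about (7.9, 5.3) to (10.1, 7.4), a distance of √(2.2² + 2.1²) ≈ 3.0.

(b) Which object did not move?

the cyan cone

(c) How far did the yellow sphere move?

2.6

The yellow sphere was near (1.5, 4.5) before and (2.3, 2.0) after, so it travelled √(0.8² + 2.5²) ≈ 2.6 units.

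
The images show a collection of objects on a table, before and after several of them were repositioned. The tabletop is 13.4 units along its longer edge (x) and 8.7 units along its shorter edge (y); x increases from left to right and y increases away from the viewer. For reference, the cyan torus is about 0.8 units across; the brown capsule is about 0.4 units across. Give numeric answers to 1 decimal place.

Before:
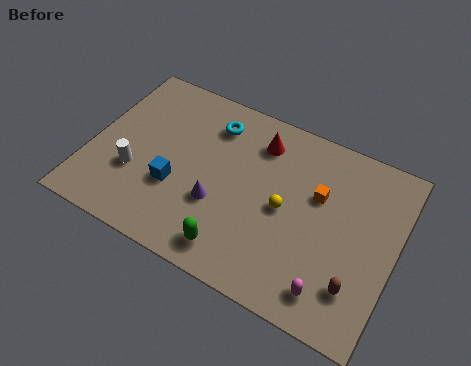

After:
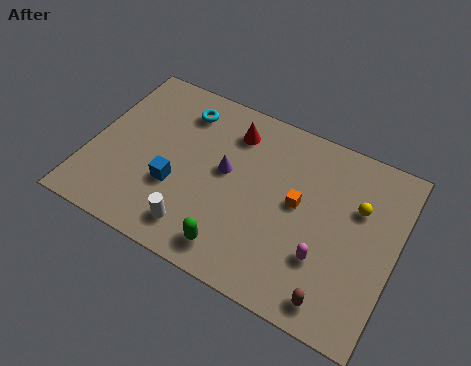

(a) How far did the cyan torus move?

1.4

The cyan torus was near (5.0, 6.9) before and (3.6, 7.0) after, so it travelled √(1.4² + 0.1²) ≈ 1.4 units.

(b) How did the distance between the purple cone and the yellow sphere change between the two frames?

+2.8

The distance was about 3.0 in the first image and 5.8 in the second, so they moved 2.8 units further apart.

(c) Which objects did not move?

the green capsule and the blue cube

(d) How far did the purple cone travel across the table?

1.7

The purple cone moved from about (5.8, 3.1) to (5.9, 4.8), a distance of √(0.1² + 1.7²) ≈ 1.7.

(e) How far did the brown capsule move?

1.3

The brown capsule moved from about (12.0, 2.1) to (11.2, 1.1), a distance of √(0.8² + 1.0²) ≈ 1.3.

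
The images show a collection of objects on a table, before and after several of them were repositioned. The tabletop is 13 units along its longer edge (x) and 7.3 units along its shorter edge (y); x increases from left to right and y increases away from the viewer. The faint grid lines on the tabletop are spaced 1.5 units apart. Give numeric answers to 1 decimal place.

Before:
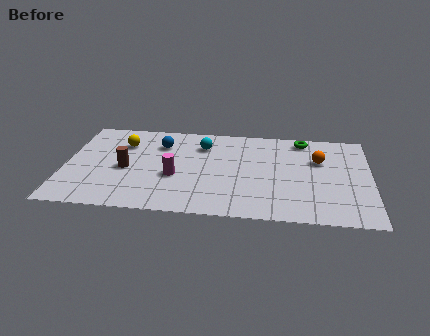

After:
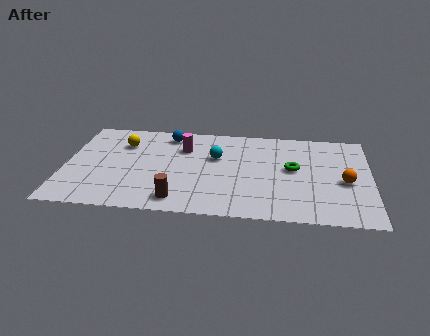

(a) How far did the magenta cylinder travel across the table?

2.3

From (4.7, 2.9) to (5.0, 5.2), the magenta cylinder covered √(0.3² + 2.3²) ≈ 2.3 units.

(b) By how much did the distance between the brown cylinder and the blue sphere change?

+2.6

Before: roughly 2.5 units apart; after: 5.1. That's 2.6 units further apart.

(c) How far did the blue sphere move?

0.9

From (4.0, 5.4) to (4.3, 6.2), the blue sphere covered √(0.3² + 0.8²) ≈ 0.9 units.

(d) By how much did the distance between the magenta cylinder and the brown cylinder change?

+2.0

The distance was about 2.1 in the first image and 4.1 in the second, so they moved 2.0 units further apart.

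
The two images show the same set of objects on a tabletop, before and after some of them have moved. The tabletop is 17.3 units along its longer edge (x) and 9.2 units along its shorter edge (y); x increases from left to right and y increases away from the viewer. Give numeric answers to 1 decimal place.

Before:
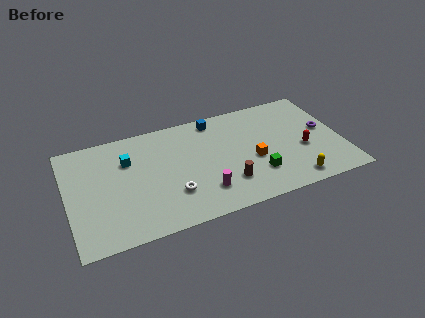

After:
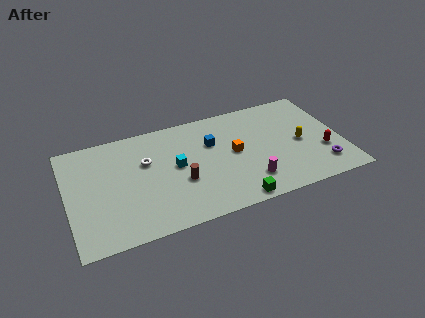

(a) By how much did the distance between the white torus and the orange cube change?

+0.3

They were about 5.3 units apart before and 5.6 after — 0.3 units further apart.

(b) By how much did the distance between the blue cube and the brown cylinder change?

-2.3

They were about 5.7 units apart before and 3.4 after — 2.3 units closer together.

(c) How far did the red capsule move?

1.3

The red capsule moved from about (14.8, 3.7) to (16.0, 3.1), a distance of √(1.2² + 0.6²) ≈ 1.3.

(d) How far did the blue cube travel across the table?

2.0

The blue cube moved from about (9.6, 8.1) to (9.2, 6.1), a distance of √(0.4² + 2.0²) ≈ 2.0.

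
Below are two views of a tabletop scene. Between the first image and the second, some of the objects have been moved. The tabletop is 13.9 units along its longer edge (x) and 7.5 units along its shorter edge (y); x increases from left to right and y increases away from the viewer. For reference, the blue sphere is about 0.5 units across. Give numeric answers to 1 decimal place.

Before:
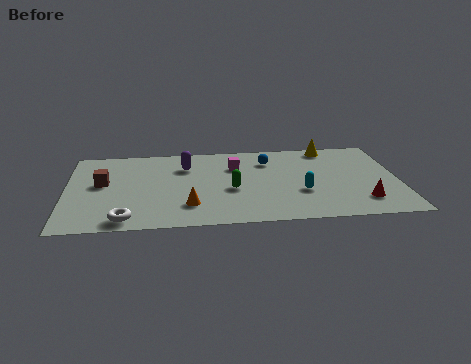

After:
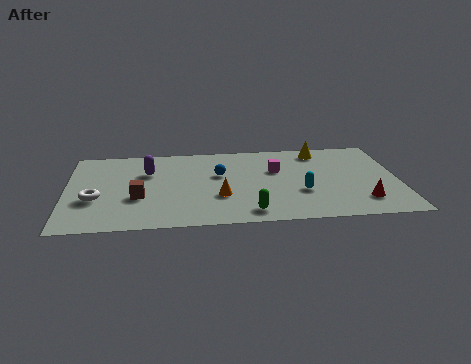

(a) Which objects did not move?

the cyan capsule and the red cone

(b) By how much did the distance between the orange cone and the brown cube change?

-0.9

They were about 4.3 units apart before and 3.4 after — 0.9 units closer together.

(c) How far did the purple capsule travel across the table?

1.6

The purple capsule moved from about (5.0, 5.5) to (3.4, 5.1), a distance of √(1.6² + 0.4²) ≈ 1.6.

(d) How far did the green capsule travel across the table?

2.2

From (6.9, 3.2) to (7.6, 1.1), the green capsule covered √(0.7² + 2.1²) ≈ 2.2 units.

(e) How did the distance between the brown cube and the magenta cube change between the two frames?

+0.4

Before: roughly 5.7 units apart; after: 6.1. That's 0.4 units further apart.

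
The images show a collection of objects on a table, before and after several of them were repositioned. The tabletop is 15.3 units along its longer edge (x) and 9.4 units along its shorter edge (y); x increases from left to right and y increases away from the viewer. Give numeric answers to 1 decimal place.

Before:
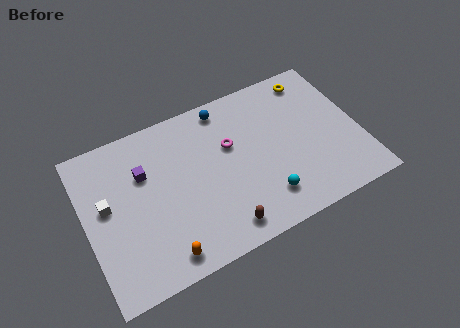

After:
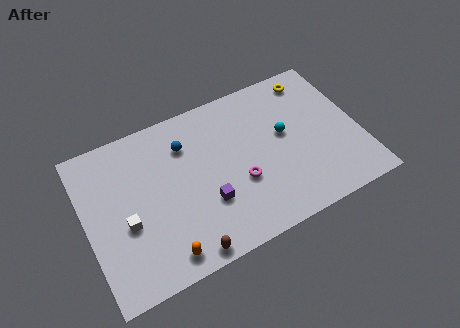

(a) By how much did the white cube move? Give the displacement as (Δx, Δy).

(0.9, -1.5)

The white cube started near (1.2, 5.3) and ended near (2.1, 3.8).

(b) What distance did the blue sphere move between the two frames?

2.7

The blue sphere was near (8.2, 8.3) before and (5.8, 7.0) after, so it travelled √(2.4² + 1.3²) ≈ 2.7 units.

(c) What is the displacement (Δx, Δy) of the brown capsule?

(-2.1, -0.5)

The brown capsule started near (7.1, 1.3) and ended near (5.0, 0.8).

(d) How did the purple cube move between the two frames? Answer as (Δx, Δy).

(3.1, -3.2)

From the two frames, the purple cube sits at roughly (3.4, 6.3) before and (6.5, 3.1) after.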